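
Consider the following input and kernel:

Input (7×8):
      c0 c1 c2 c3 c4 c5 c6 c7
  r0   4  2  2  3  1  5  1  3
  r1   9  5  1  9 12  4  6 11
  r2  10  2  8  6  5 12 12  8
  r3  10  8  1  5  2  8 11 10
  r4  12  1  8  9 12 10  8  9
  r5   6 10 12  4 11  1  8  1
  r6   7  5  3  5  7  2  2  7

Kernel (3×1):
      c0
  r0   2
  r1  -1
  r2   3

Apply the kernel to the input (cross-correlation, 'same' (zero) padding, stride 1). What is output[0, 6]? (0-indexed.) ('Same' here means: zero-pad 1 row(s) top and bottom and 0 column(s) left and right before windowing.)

17

The receptive field on the zero-padded input at this output position is [0 / 1 / 6]. Elementwise product with the kernel and sum: 0·2 + 1·-1 + 6·3.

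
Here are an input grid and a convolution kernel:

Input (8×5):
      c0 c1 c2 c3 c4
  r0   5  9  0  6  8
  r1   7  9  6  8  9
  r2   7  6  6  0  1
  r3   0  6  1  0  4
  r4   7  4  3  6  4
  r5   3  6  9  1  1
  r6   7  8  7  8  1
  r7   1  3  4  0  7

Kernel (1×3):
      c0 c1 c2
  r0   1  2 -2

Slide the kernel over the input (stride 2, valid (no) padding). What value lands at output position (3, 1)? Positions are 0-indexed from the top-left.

The receptive field on the input at this output position is [7 8 1]. Elementwise product with the kernel and sum: 7·1 + 8·2 + 1·-2.

21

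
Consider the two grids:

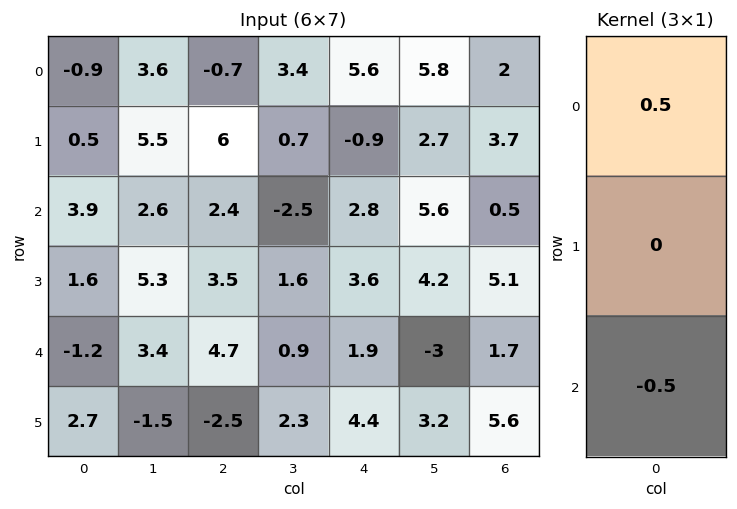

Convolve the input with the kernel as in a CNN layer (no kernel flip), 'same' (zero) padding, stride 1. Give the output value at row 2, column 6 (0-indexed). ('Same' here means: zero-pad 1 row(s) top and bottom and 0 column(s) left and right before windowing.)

-0.7

The receptive field on the zero-padded input at this output position is [3.7 / 0.5 / 5.1]. Elementwise product with the kernel and sum: 3.7·0.5 + 5.1·-0.5.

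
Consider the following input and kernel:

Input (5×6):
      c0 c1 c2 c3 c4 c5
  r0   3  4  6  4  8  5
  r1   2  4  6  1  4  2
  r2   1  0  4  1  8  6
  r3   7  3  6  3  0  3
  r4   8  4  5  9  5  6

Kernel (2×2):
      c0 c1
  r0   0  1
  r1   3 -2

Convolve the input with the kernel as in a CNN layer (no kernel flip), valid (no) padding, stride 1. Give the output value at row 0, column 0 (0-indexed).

2

The receptive field on the input at this output position is [3 4 / 2 4]. Elementwise product with the kernel and sum: 4·1 + 2·3 + 4·-2.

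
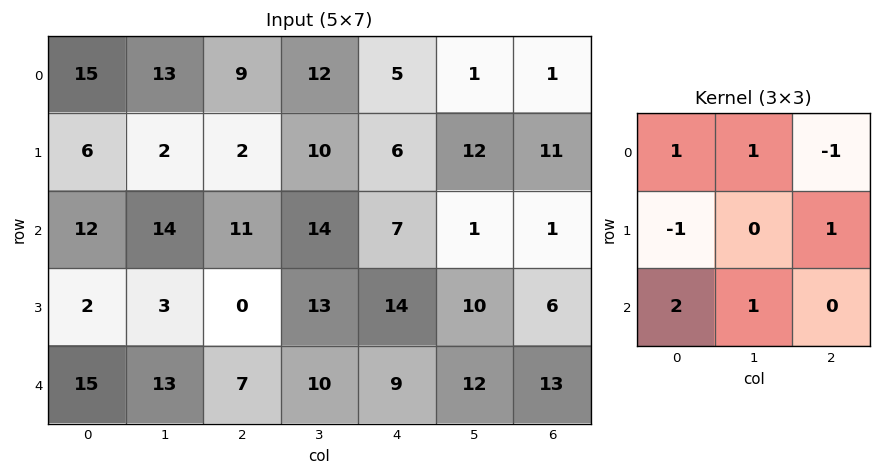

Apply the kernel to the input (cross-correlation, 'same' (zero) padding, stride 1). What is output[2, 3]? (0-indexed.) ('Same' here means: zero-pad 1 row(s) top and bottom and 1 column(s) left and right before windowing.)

The receptive field on the zero-padded input at this output position is [2 10 6 / 11 14 7 / 0 13 14]. Elementwise product with the kernel and sum: 2·1 + 10·1 + 6·-1 + 11·-1 + 7·1 + 0·2 + 13·1.

15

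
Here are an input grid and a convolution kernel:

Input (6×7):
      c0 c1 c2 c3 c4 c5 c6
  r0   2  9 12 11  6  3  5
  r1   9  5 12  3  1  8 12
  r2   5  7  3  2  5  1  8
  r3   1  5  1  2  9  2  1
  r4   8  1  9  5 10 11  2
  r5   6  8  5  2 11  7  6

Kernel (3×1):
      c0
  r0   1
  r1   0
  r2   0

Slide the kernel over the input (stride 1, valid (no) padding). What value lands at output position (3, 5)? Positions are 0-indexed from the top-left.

2

The receptive field on the input at this output position is [2 / 11 / 7]. Elementwise product with the kernel and sum: 2·1.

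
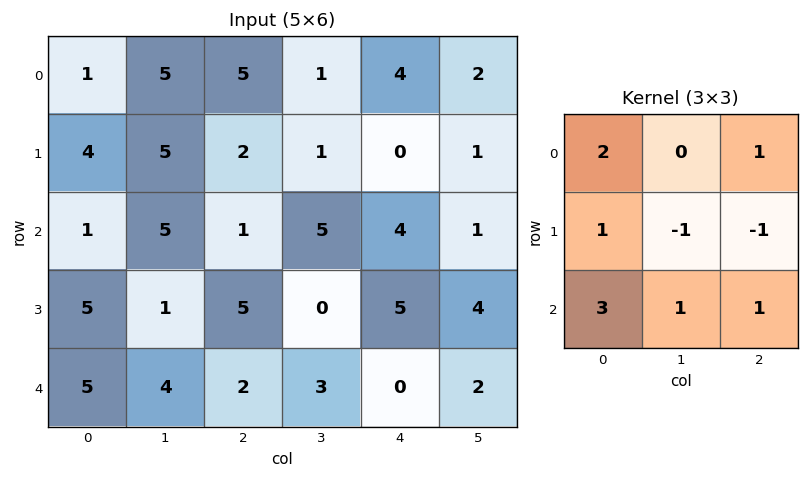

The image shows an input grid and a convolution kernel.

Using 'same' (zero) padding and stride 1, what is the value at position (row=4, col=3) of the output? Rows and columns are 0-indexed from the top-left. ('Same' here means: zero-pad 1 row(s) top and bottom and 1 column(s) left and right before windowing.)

14

The receptive field on the zero-padded input at this output position is [5 0 5 / 2 3 0 / 0 0 0]. Elementwise product with the kernel and sum: 5·2 + 5·1 + 2·1 + 3·-1 + 0·-1 + 0·3 + 0·1 + 0·1.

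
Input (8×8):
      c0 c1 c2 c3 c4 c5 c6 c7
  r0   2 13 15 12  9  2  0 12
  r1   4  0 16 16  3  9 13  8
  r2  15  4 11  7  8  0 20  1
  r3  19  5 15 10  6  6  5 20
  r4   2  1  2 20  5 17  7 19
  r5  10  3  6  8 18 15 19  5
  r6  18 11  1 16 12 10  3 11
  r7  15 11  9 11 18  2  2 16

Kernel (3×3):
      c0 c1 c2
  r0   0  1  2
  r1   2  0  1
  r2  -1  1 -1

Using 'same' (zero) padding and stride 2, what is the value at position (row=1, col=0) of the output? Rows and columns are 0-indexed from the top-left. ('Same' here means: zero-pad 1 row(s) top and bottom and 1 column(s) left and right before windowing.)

The receptive field on the zero-padded input at this output position is [0 4 0 / 0 15 4 / 0 19 5]. Elementwise product with the kernel and sum: 4·1 + 0·2 + 0·2 + 4·1 + 0·-1 + 19·1 + 5·-1.

22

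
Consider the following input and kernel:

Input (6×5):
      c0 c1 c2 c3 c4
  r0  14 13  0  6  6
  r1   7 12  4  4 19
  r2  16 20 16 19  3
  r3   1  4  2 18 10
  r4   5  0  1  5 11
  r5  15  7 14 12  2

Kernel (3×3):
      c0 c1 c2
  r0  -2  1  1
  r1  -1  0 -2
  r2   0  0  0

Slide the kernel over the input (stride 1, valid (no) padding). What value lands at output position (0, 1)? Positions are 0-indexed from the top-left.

The receptive field on the input at this output position is [13 0 6 / 12 4 4 / 20 16 19]. Elementwise product with the kernel and sum: 13·-2 + 0·1 + 6·1 + 12·-1 + 4·-2.

-40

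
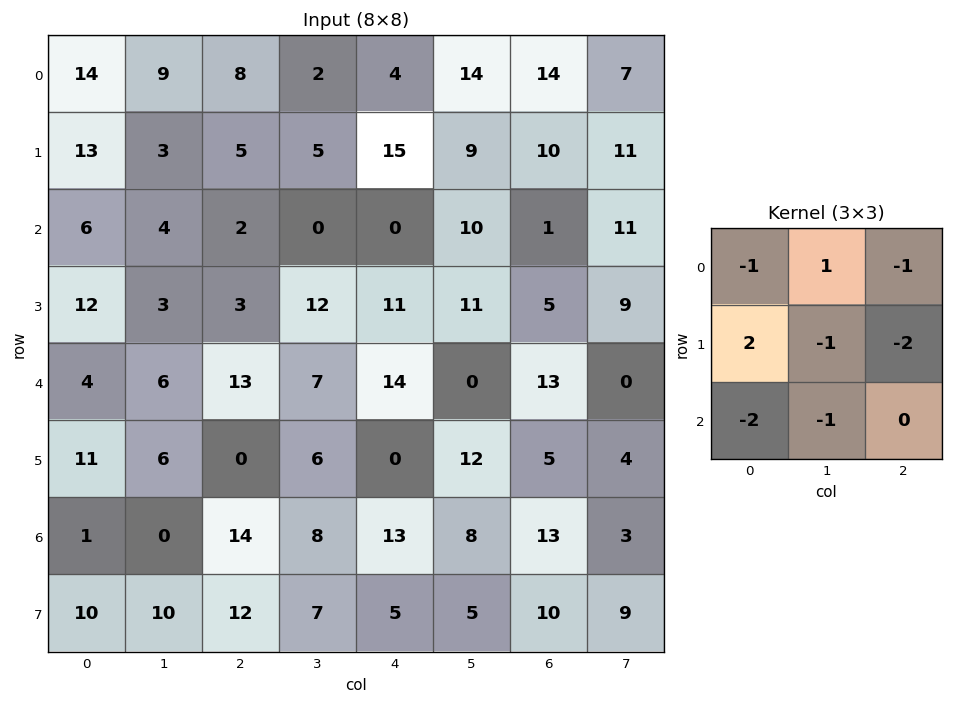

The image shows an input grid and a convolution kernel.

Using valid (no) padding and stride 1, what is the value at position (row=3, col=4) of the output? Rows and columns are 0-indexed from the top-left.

The receptive field on the input at this output position is [11 11 5 / 14 0 13 / 0 12 5]. Elementwise product with the kernel and sum: 11·-1 + 11·1 + 5·-1 + 14·2 + 0·-1 + 13·-2 + 0·-2 + 12·-1.

-15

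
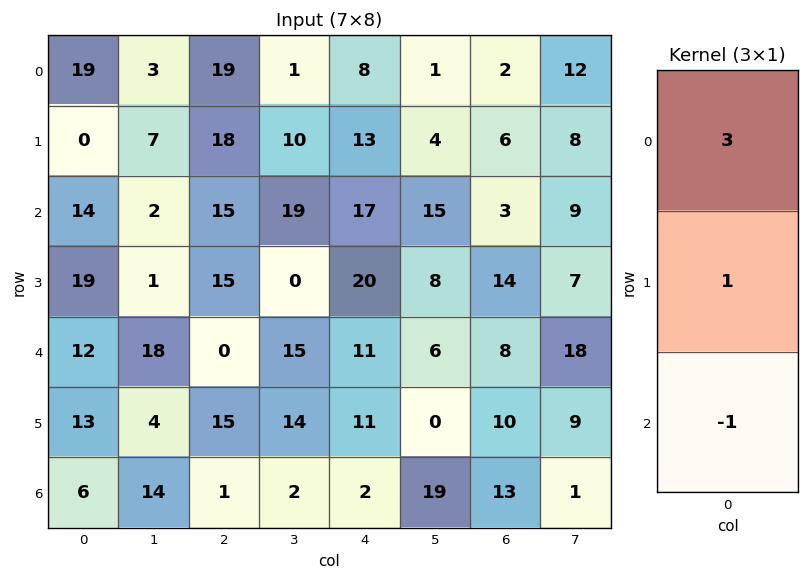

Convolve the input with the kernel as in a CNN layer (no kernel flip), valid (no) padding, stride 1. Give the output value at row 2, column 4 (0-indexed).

The receptive field on the input at this output position is [17 / 20 / 11]. Elementwise product with the kernel and sum: 17·3 + 20·1 + 11·-1.

60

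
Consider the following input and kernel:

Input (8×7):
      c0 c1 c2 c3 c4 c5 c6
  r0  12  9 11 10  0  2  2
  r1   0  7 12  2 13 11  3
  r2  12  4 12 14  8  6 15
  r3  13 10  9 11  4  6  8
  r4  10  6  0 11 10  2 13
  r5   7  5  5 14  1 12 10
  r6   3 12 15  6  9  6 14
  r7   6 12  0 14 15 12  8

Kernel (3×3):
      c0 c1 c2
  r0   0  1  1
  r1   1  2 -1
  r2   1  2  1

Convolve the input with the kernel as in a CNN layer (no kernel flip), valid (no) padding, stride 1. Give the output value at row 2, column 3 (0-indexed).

The receptive field on the input at this output position is [14 8 6 / 11 4 6 / 11 10 2]. Elementwise product with the kernel and sum: 8·1 + 6·1 + 11·1 + 4·2 + 6·-1 + 11·1 + 10·2 + 2·1.

60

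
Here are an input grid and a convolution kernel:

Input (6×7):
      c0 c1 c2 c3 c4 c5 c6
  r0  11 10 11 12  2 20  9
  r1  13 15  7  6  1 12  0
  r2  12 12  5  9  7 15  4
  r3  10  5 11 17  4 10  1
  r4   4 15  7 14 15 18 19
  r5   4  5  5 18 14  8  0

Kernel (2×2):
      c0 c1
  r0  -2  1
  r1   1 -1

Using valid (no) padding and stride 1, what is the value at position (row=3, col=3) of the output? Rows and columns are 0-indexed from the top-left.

-31

The receptive field on the input at this output position is [17 4 / 14 15]. Elementwise product with the kernel and sum: 17·-2 + 4·1 + 14·1 + 15·-1.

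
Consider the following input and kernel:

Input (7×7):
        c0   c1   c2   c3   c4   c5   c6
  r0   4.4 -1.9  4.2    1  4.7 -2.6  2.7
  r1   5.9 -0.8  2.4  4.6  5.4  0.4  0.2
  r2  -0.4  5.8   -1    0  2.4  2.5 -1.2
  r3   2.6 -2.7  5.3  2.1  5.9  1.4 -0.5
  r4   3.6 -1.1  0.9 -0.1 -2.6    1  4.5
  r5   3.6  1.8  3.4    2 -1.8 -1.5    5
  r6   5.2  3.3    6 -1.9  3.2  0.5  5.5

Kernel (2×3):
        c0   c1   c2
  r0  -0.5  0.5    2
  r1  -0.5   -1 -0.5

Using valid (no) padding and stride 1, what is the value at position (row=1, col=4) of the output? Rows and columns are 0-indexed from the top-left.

-5.2

The receptive field on the input at this output position is [5.4 0.4 0.2 / 2.4 2.5 -1.2]. Elementwise product with the kernel and sum: 5.4·-0.5 + 0.4·0.5 + 0.2·2 + 2.4·-0.5 + 2.5·-1 + -1.2·-0.5.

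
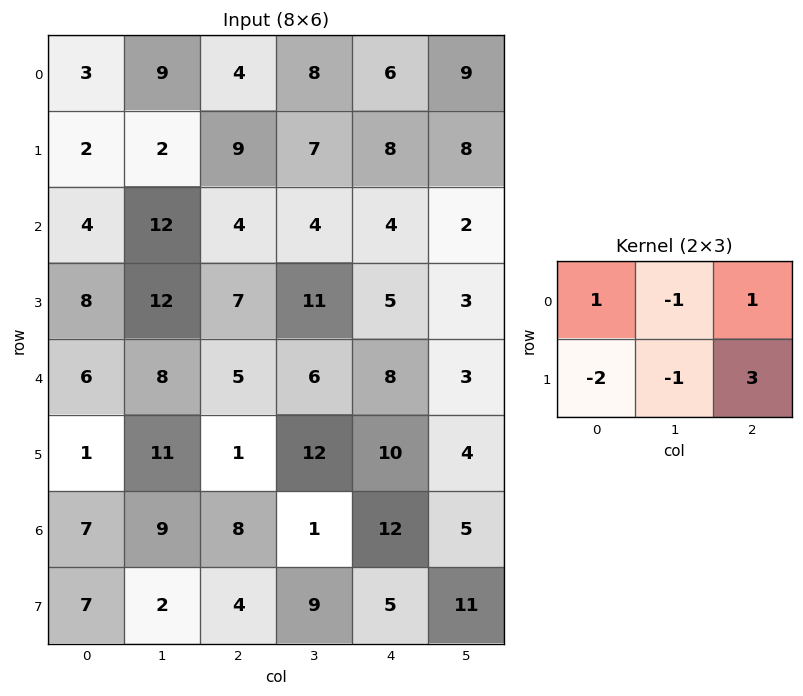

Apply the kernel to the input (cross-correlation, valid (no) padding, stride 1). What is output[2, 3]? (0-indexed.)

-16

The receptive field on the input at this output position is [4 4 2 / 11 5 3]. Elementwise product with the kernel and sum: 4·1 + 4·-1 + 2·1 + 11·-2 + 5·-1 + 3·3.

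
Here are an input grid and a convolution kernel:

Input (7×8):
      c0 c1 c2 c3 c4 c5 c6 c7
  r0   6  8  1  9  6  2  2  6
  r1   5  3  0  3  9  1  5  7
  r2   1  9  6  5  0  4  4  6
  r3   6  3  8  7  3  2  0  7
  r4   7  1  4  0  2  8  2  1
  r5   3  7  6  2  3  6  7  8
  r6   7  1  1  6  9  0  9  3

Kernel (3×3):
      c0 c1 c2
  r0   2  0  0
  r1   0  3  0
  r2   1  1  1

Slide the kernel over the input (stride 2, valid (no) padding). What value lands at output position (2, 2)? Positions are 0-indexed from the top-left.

40

The receptive field on the input at this output position is [2 8 2 / 3 6 7 / 9 0 9]. Elementwise product with the kernel and sum: 2·2 + 6·3 + 9·1 + 0·1 + 9·1.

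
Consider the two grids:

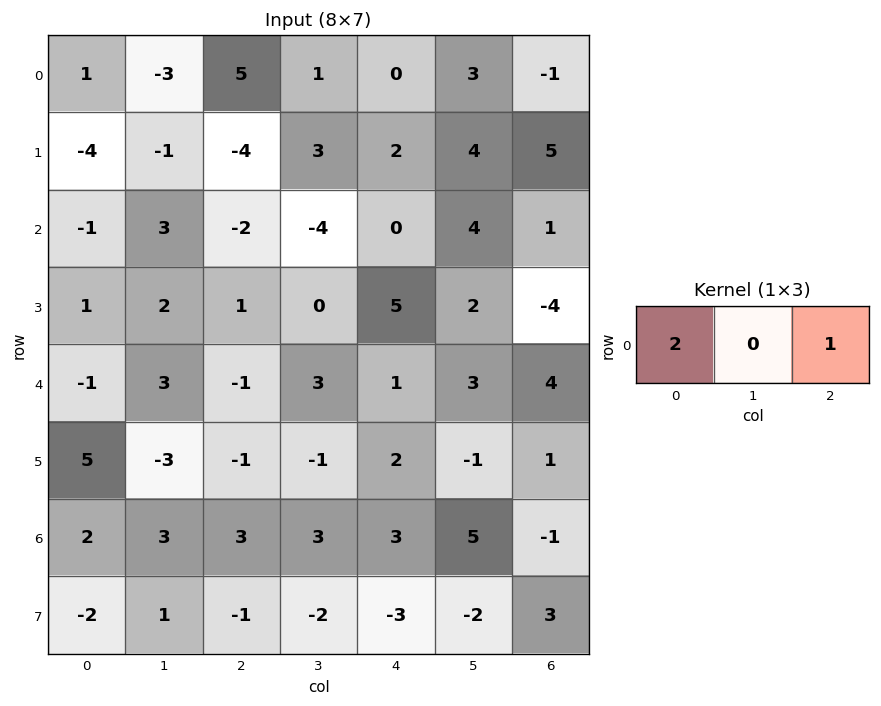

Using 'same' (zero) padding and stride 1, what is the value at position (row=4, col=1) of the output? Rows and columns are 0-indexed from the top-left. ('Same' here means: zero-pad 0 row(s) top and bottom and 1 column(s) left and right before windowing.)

The receptive field on the zero-padded input at this output position is [-1 3 -1]. Elementwise product with the kernel and sum: -1·2 + -1·1.

-3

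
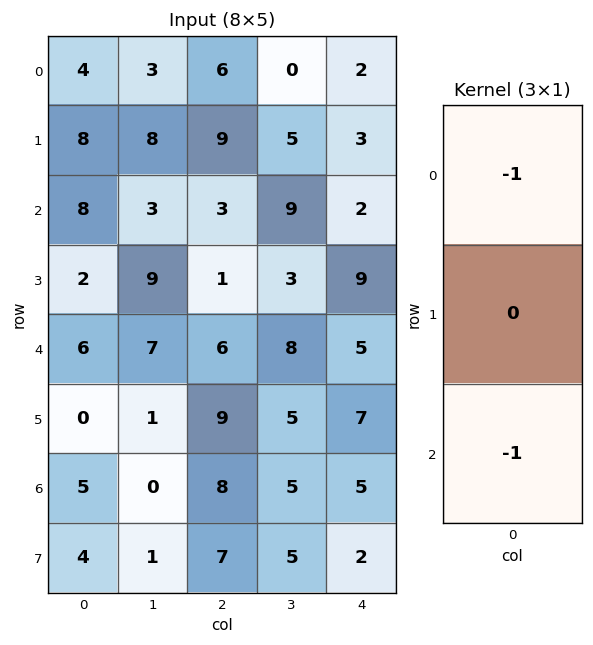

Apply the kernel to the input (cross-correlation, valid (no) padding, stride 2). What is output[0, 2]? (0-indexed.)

-4

The receptive field on the input at this output position is [2 / 3 / 2]. Elementwise product with the kernel and sum: 2·-1 + 2·-1.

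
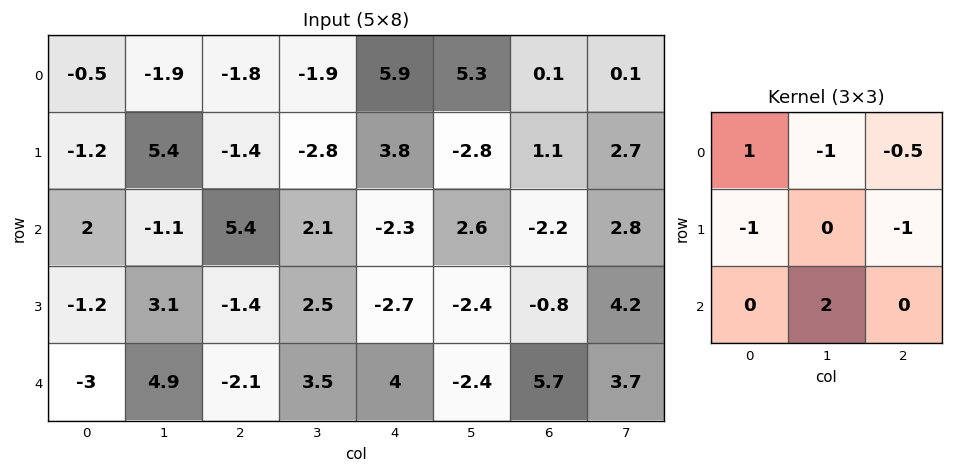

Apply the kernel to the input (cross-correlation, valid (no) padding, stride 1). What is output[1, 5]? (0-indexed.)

The receptive field on the input at this output position is [-2.8 1.1 2.7 / 2.6 -2.2 2.8 / -2.4 -0.8 4.2]. Elementwise product with the kernel and sum: -2.8·1 + 1.1·-1 + 2.7·-0.5 + 2.6·-1 + 2.8·-1 + -0.8·2.

-12.25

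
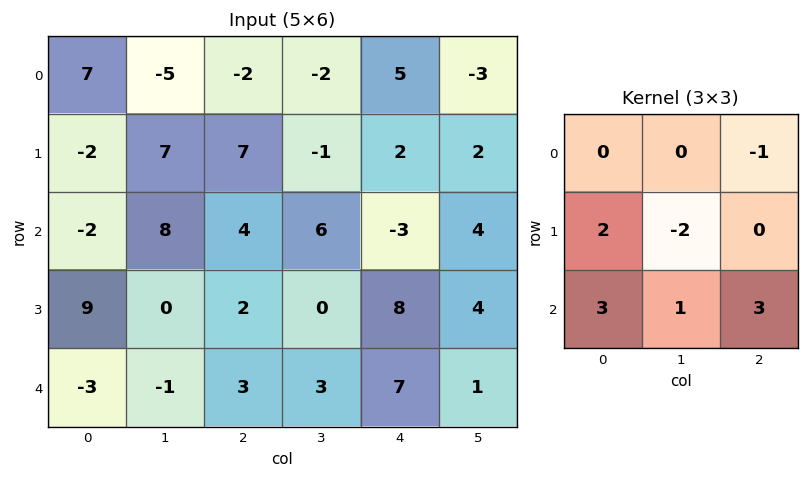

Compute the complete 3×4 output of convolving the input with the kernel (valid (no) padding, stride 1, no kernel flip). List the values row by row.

Output[0,0]: The receptive field on the input at this output position is [7 -5 -2 / -2 7 7 / -2 8 4]. Elementwise product with the kernel and sum: -2·-1 + -2·2 + 7·-2 + -2·3 + 8·1 + 4·3.

-2 48 20 24
6 11 24 36
13 -1 40 -1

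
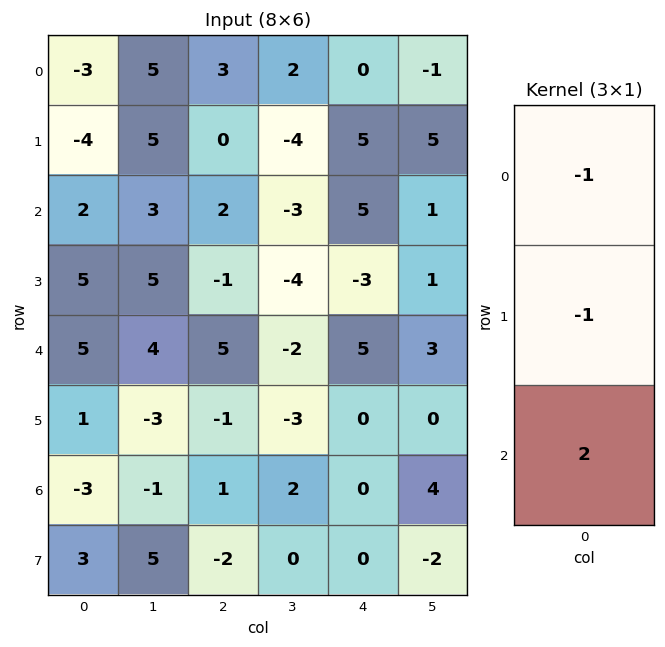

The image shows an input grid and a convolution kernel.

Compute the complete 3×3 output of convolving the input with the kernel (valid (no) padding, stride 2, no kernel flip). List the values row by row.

11 1 5
3 9 8
-12 -2 -5

Output[0,0]: The receptive field on the input at this output position is [-3 / -4 / 2]. Elementwise product with the kernel and sum: -3·-1 + -4·-1 + 2·2.
Output[0,1]: The receptive field on the input at this output position is [3 / 0 / 2]. Elementwise product with the kernel and sum: 3·-1 + 0·-1 + 2·2.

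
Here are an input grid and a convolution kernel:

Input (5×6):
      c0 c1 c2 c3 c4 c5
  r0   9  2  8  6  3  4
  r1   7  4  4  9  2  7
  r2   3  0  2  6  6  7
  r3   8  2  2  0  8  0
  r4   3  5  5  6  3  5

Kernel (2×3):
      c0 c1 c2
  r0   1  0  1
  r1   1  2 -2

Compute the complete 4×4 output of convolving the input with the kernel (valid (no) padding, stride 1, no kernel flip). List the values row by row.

Output[0,0]: The receptive field on the input at this output position is [9 2 8 / 7 4 4]. Elementwise product with the kernel and sum: 9·1 + 8·1 + 7·1 + 4·2 + 4·-2.

24 2 29 9
10 5 8 20
13 12 -6 29
13 5 21 2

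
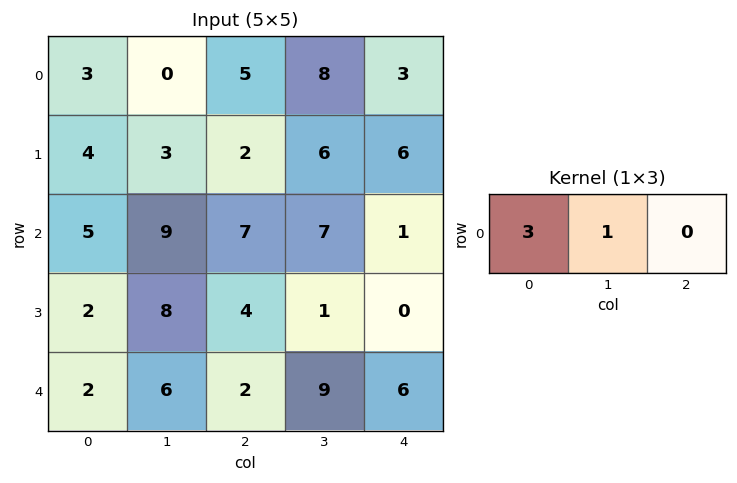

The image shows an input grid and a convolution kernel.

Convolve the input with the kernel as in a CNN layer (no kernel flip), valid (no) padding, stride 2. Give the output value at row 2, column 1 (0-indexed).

15

The receptive field on the input at this output position is [2 9 6]. Elementwise product with the kernel and sum: 2·3 + 9·1.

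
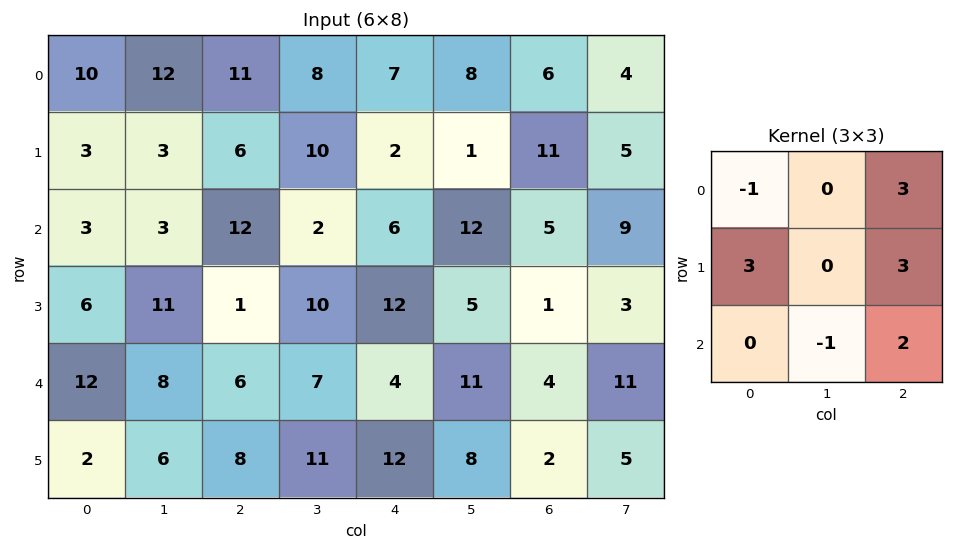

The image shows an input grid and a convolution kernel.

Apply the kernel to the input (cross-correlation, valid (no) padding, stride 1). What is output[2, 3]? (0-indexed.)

97

The receptive field on the input at this output position is [2 6 12 / 10 12 5 / 7 4 11]. Elementwise product with the kernel and sum: 2·-1 + 12·3 + 10·3 + 5·3 + 4·-1 + 11·2.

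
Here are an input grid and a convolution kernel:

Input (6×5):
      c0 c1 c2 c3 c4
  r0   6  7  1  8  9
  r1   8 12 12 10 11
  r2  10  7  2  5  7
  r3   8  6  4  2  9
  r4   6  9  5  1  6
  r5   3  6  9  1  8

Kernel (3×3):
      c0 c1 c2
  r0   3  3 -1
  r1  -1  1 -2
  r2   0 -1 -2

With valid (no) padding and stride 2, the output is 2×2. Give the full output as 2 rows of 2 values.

7 -25
20 -19

Output[0,0]: The receptive field on the input at this output position is [6 7 1 / 8 12 12 / 10 7 2]. Elementwise product with the kernel and sum: 6·3 + 7·3 + 1·-1 + 8·-1 + 12·1 + 12·-2 + 7·-1 + 2·-2.
Output[0,1]: The receptive field on the input at this output position is [1 8 9 / 12 10 11 / 2 5 7]. Elementwise product with the kernel and sum: 1·3 + 8·3 + 9·-1 + 12·-1 + 10·1 + 11·-2 + 5·-1 + 7·-2.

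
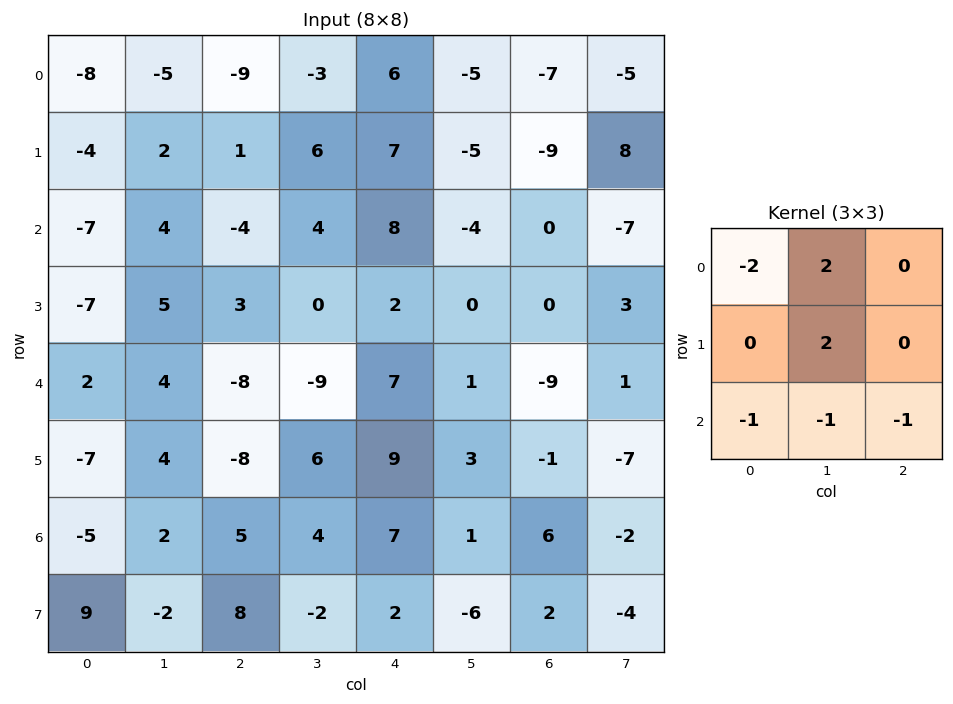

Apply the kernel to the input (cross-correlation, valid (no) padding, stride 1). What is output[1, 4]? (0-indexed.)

-34

The receptive field on the input at this output position is [7 -5 -9 / 8 -4 0 / 2 0 0]. Elementwise product with the kernel and sum: 7·-2 + -5·2 + -4·2 + 2·-1 + 0·-1 + 0·-1.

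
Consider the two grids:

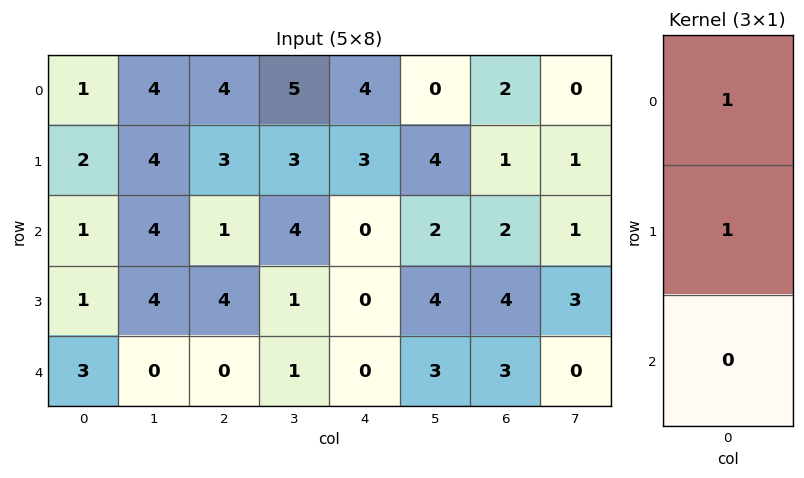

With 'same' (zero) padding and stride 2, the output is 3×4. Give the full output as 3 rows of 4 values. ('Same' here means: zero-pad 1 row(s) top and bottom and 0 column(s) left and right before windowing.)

Output[0,0]: The receptive field on the zero-padded input at this output position is [0 / 1 / 2]. Elementwise product with the kernel and sum: 0·1 + 1·1.
Output[0,1]: The receptive field on the zero-padded input at this output position is [0 / 4 / 3]. Elementwise product with the kernel and sum: 0·1 + 4·1.

1 4 4 2
3 4 3 3
4 4 0 7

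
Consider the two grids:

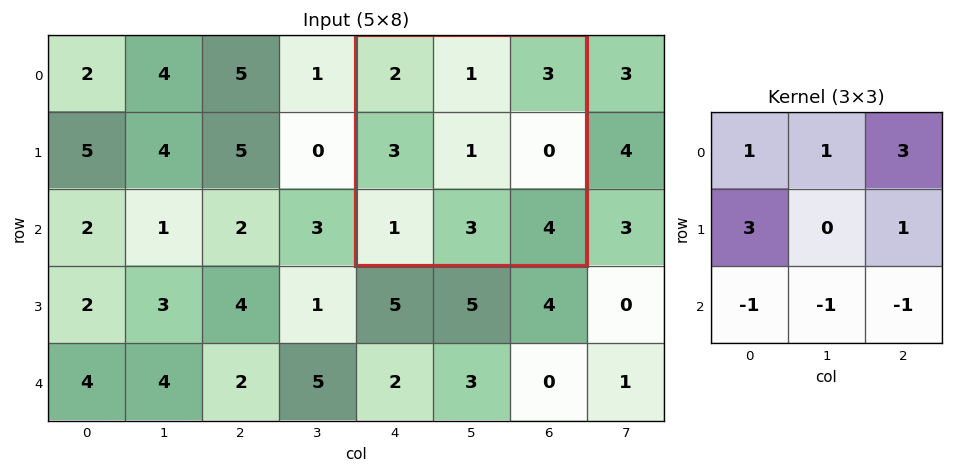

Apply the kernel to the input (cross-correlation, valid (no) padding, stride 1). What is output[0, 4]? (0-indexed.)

13

The receptive field on the input at this output position is [2 1 3 / 3 1 0 / 1 3 4]. Elementwise product with the kernel and sum: 2·1 + 1·1 + 3·3 + 3·3 + 0·1 + 1·-1 + 3·-1 + 4·-1.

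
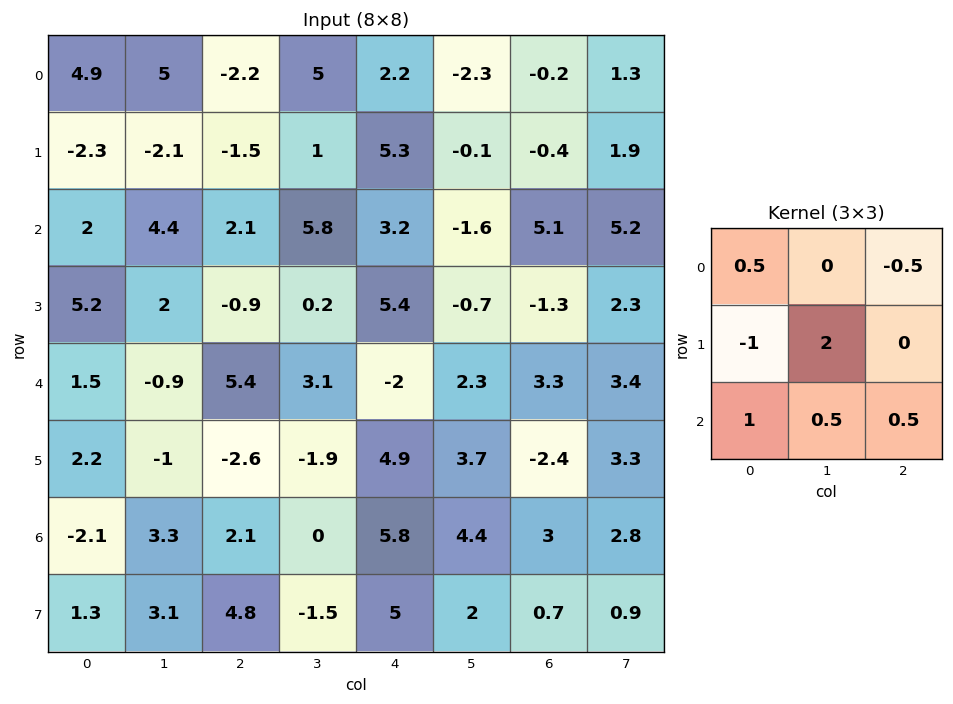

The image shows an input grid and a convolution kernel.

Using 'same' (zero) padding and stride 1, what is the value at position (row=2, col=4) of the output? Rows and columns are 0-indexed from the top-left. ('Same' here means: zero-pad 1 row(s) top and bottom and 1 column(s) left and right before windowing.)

The receptive field on the zero-padded input at this output position is [1 5.3 -0.1 / 5.8 3.2 -1.6 / 0.2 5.4 -0.7]. Elementwise product with the kernel and sum: 1·0.5 + -0.1·-0.5 + 5.8·-1 + 3.2·2 + 0.2·1 + 5.4·0.5 + -0.7·0.5.

3.7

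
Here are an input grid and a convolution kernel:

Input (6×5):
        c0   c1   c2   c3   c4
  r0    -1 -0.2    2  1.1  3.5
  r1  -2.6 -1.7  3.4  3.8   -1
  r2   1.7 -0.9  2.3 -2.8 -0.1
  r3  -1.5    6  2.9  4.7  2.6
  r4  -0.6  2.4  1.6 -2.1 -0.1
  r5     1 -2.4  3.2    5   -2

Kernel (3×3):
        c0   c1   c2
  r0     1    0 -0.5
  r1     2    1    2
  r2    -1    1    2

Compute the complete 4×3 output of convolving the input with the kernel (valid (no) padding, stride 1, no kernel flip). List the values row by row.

Output[0,0]: The receptive field on the input at this output position is [-1 -0.2 2 / -2.6 -1.7 3.4 / 1.7 -0.9 2.3]. Elementwise product with the kernel and sum: -1·1 + 2·-0.5 + -2.6·2 + -1.7·1 + 3.4·2 + 1.7·-1 + -0.9·1 + 2.3·2.

-0.1 4.45 3.55
16.1 -2.4 12.5
15.55 19.8 14.15
4.45 21.45 0.3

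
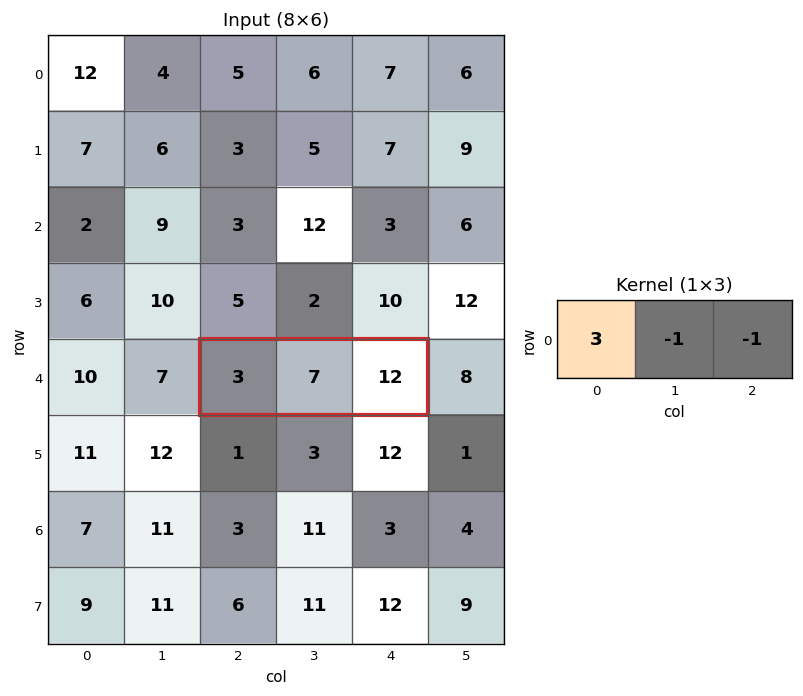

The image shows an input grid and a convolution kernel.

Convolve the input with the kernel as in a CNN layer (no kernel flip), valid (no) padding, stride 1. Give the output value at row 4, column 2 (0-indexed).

-10

The receptive field on the input at this output position is [3 7 12]. Elementwise product with the kernel and sum: 3·3 + 7·-1 + 12·-1.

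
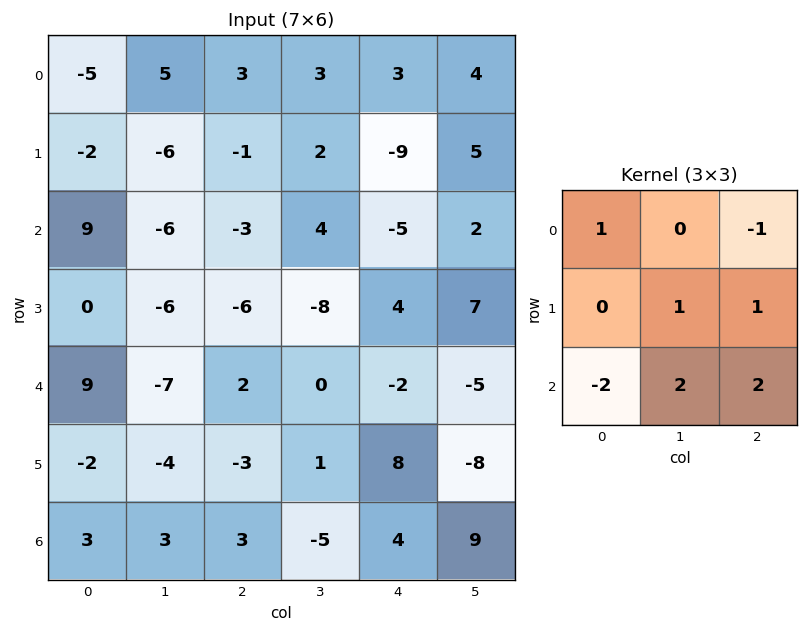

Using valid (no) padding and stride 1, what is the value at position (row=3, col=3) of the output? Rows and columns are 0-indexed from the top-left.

The receptive field on the input at this output position is [-8 4 7 / 0 -2 -5 / 1 8 -8]. Elementwise product with the kernel and sum: -8·1 + 7·-1 + -2·1 + -5·1 + 1·-2 + 8·2 + -8·2.

-24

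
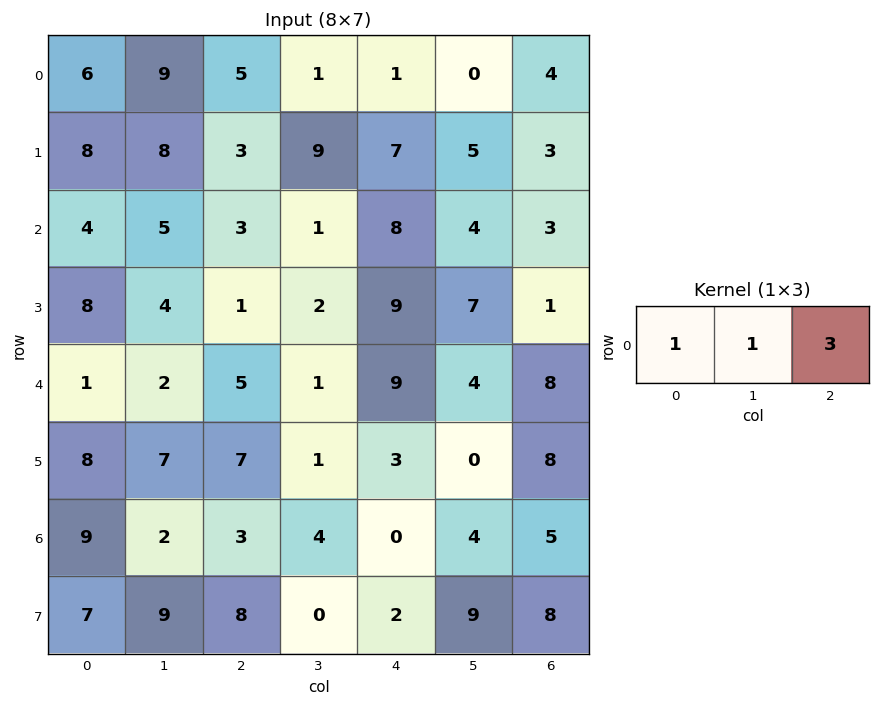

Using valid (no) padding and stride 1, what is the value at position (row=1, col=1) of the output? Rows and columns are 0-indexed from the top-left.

The receptive field on the input at this output position is [8 3 9]. Elementwise product with the kernel and sum: 8·1 + 3·1 + 9·3.

38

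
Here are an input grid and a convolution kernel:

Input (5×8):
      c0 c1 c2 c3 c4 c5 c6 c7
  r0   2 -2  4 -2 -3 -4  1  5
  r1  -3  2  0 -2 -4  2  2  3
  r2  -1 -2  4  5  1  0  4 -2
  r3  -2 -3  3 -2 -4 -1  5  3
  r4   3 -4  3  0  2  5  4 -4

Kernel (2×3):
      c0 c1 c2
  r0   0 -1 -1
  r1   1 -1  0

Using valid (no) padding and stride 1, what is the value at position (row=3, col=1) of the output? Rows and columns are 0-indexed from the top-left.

-8

The receptive field on the input at this output position is [-3 3 -2 / -4 3 0]. Elementwise product with the kernel and sum: 3·-1 + -2·-1 + -4·1 + 3·-1.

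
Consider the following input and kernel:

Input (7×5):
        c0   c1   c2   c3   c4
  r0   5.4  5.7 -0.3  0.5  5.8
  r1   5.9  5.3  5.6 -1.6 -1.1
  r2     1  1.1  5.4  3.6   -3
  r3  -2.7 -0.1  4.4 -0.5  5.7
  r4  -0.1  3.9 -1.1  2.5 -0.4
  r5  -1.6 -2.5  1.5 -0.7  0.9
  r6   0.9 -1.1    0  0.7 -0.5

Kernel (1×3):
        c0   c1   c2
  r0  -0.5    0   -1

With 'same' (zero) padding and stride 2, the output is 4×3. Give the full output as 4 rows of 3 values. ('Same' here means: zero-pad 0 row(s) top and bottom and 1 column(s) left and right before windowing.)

Output[0,0]: The receptive field on the zero-padded input at this output position is [0 5.4 5.7]. Elementwise product with the kernel and sum: 0·-0.5 + 5.7·-1.

-5.7 -3.35 -0.25
-1.1 -4.15 -1.8
-3.9 -4.45 -1.25
1.1 -0.15 -0.35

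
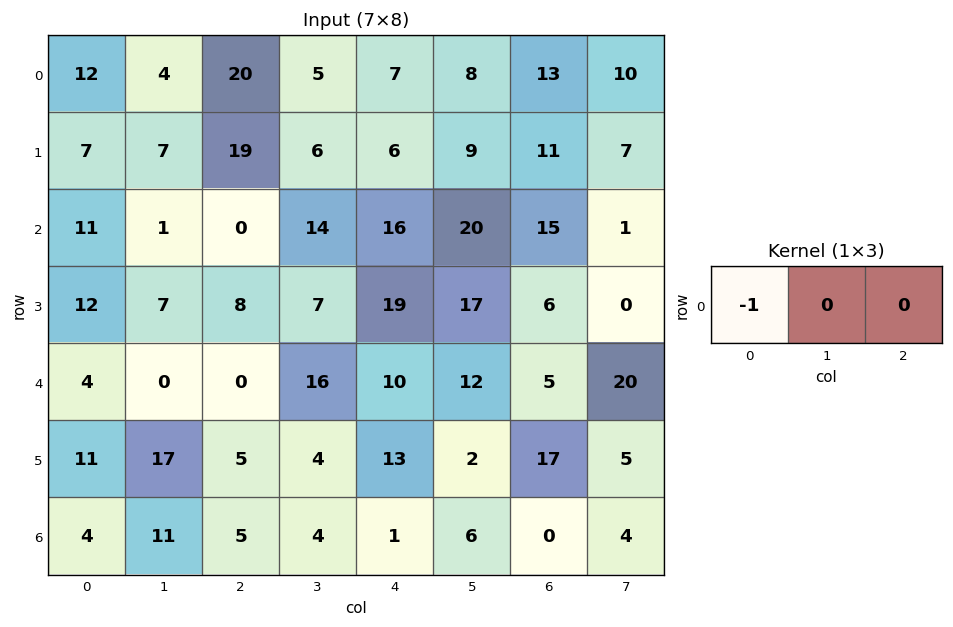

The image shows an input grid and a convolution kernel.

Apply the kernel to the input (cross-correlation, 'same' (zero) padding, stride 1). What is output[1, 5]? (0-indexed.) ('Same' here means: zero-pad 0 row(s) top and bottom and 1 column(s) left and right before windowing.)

-6

The receptive field on the zero-padded input at this output position is [6 9 11]. Elementwise product with the kernel and sum: 6·-1.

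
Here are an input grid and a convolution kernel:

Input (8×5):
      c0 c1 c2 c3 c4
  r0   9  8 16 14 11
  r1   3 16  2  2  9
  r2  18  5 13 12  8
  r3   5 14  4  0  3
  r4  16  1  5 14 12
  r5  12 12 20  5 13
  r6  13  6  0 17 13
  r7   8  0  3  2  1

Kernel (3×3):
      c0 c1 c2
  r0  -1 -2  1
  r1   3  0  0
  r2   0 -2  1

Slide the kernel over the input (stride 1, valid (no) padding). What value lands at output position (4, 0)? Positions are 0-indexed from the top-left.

11

The receptive field on the input at this output position is [16 1 5 / 12 12 20 / 13 6 0]. Elementwise product with the kernel and sum: 16·-1 + 1·-2 + 5·1 + 12·3 + 6·-2 + 0·1.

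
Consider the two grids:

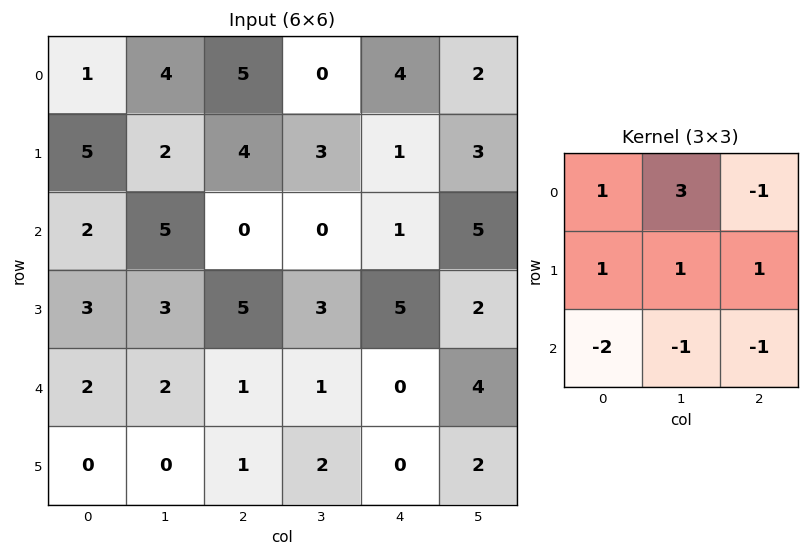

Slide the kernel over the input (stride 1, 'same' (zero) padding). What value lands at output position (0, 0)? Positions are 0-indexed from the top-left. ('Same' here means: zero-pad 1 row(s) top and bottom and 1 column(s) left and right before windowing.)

-2

The receptive field on the zero-padded input at this output position is [0 0 0 / 0 1 4 / 0 5 2]. Elementwise product with the kernel and sum: 0·1 + 0·3 + 0·-1 + 0·1 + 1·1 + 4·1 + 0·-2 + 5·-1 + 2·-1.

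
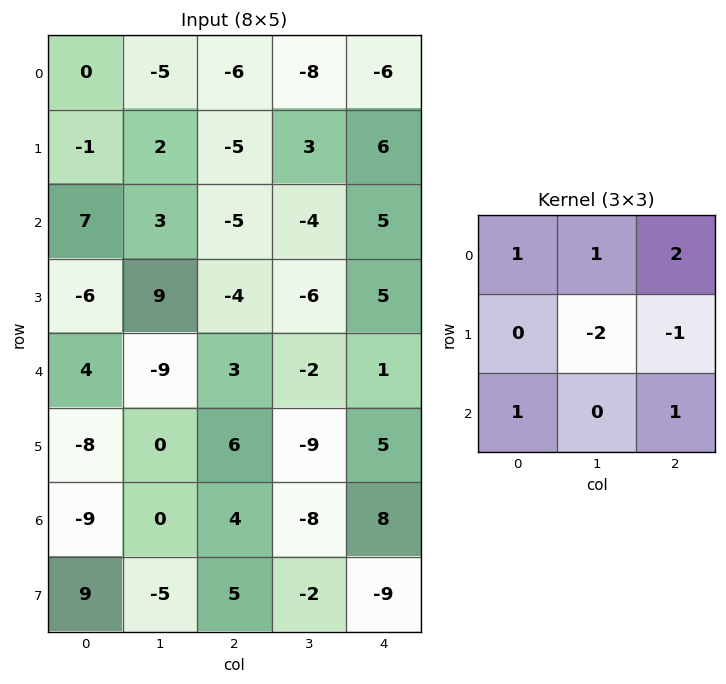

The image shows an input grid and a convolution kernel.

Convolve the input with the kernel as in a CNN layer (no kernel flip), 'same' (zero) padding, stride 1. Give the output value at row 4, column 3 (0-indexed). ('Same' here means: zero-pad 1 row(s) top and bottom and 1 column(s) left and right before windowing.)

14

The receptive field on the zero-padded input at this output position is [-4 -6 5 / 3 -2 1 / 6 -9 5]. Elementwise product with the kernel and sum: -4·1 + -6·1 + 5·2 + -2·-2 + 1·-1 + 6·1 + 5·1.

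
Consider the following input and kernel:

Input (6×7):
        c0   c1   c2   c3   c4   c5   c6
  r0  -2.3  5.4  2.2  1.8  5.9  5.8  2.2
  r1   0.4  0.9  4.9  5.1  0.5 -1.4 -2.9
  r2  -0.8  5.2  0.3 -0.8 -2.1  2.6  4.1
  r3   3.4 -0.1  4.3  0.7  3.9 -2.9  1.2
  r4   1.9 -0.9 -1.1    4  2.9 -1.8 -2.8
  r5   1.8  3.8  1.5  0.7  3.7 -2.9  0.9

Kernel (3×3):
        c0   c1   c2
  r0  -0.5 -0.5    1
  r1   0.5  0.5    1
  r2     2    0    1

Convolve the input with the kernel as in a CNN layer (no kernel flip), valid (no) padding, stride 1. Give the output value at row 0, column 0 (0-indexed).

The receptive field on the input at this output position is [-2.3 5.4 2.2 / 0.4 0.9 4.9 / -0.8 5.2 0.3]. Elementwise product with the kernel and sum: -2.3·-0.5 + 5.4·-0.5 + 2.2·1 + 0.4·0.5 + 0.9·0.5 + 4.9·1 + -0.8·2 + 0.3·1.

4.9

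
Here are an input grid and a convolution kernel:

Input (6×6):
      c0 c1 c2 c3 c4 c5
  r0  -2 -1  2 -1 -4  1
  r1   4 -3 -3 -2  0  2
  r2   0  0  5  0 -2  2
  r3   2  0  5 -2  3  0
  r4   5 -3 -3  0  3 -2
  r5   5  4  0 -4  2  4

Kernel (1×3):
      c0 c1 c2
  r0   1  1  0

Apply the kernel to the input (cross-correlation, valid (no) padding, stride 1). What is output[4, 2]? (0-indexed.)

-3

The receptive field on the input at this output position is [-3 0 3]. Elementwise product with the kernel and sum: -3·1 + 0·1.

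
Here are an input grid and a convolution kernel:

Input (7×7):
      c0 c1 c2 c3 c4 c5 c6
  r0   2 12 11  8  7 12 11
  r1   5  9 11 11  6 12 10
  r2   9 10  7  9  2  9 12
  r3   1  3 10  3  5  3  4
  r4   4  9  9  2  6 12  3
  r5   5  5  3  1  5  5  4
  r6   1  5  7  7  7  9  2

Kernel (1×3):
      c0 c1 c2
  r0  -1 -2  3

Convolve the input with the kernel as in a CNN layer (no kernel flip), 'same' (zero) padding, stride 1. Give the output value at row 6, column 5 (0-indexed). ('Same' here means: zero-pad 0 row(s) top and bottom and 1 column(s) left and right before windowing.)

-19

The receptive field on the zero-padded input at this output position is [7 9 2]. Elementwise product with the kernel and sum: 7·-1 + 9·-2 + 2·3.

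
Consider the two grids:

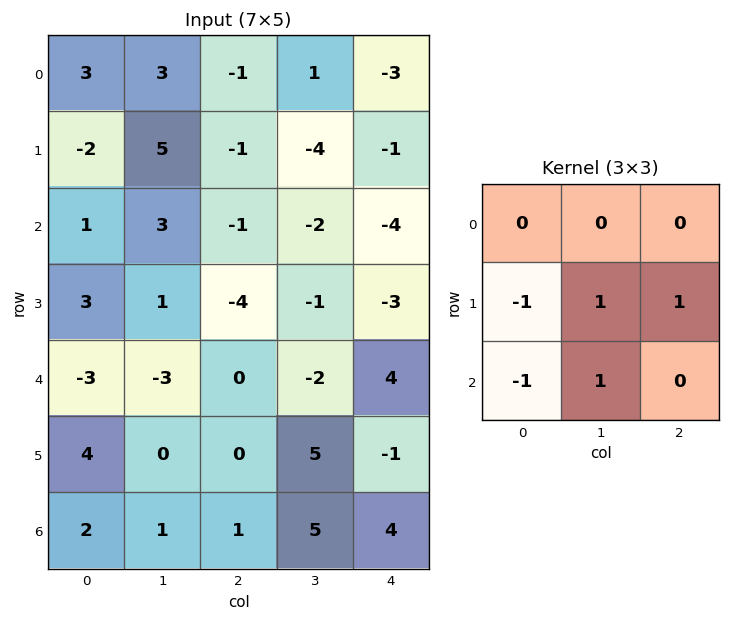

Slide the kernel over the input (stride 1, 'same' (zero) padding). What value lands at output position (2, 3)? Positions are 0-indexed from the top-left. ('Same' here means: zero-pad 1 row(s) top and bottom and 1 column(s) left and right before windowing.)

The receptive field on the zero-padded input at this output position is [-1 -4 -1 / -1 -2 -4 / -4 -1 -3]. Elementwise product with the kernel and sum: -1·-1 + -2·1 + -4·1 + -4·-1 + -1·1.

-2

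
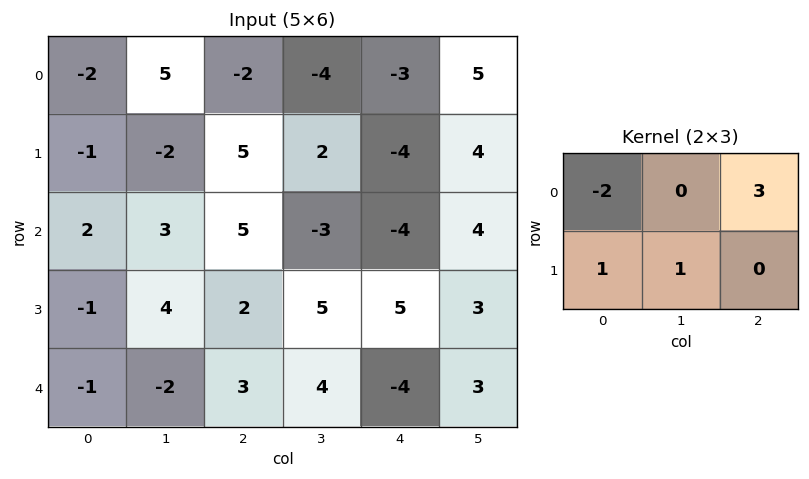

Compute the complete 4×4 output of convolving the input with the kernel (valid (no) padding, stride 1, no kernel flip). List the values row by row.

-5 -19 2 21
22 18 -20 1
14 -9 -15 28
5 8 18 -1

Output[0,0]: The receptive field on the input at this output position is [-2 5 -2 / -1 -2 5]. Elementwise product with the kernel and sum: -2·-2 + -2·3 + -1·1 + -2·1.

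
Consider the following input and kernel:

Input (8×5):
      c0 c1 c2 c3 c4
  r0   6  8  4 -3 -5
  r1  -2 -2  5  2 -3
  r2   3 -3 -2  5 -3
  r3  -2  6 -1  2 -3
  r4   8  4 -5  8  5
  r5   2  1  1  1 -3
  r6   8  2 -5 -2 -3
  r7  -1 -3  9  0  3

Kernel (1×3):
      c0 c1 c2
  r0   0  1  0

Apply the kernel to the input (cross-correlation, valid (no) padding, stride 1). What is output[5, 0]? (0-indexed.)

1

The receptive field on the input at this output position is [2 1 1]. Elementwise product with the kernel and sum: 1·1.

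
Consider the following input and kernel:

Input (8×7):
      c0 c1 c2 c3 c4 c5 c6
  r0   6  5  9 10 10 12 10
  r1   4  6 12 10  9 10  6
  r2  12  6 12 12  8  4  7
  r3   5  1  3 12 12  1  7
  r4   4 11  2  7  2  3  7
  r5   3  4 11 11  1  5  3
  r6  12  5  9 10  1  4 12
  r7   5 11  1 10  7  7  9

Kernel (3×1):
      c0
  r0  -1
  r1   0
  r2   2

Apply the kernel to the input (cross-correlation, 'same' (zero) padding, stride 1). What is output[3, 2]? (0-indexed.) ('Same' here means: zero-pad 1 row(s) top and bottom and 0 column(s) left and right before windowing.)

The receptive field on the zero-padded input at this output position is [12 / 3 / 2]. Elementwise product with the kernel and sum: 12·-1 + 2·2.

-8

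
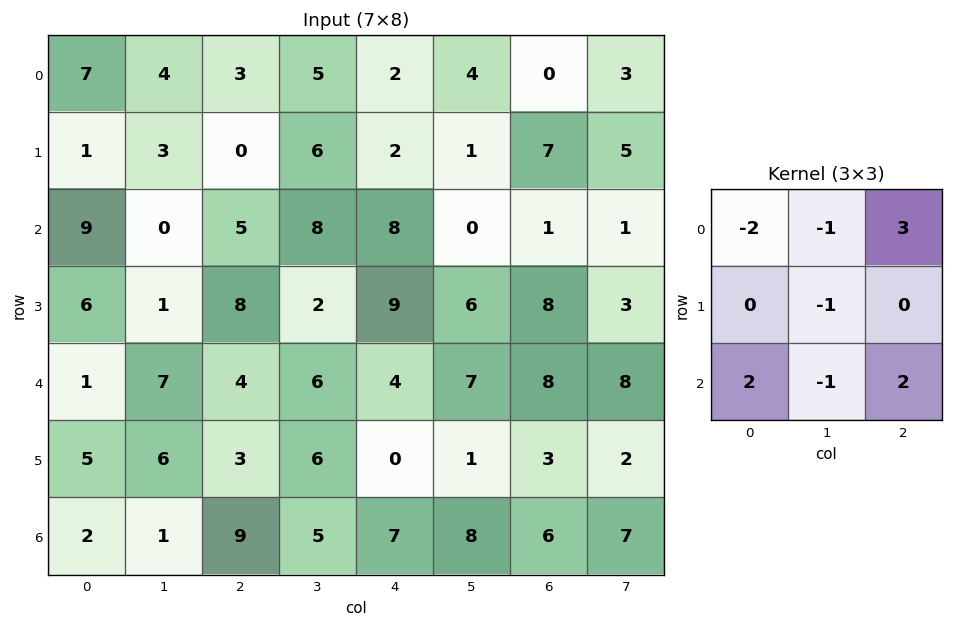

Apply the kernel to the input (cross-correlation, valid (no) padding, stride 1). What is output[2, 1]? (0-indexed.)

33

The receptive field on the input at this output position is [0 5 8 / 1 8 2 / 7 4 6]. Elementwise product with the kernel and sum: 0·-2 + 5·-1 + 8·3 + 8·-1 + 7·2 + 4·-1 + 6·2.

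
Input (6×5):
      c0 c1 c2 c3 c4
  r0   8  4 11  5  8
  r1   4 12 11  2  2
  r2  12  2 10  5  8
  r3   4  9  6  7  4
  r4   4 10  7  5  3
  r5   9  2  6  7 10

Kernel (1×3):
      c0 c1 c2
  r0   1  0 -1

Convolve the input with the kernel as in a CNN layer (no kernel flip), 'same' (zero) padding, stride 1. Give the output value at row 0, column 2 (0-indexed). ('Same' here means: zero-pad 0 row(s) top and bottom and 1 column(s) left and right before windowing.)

-1

The receptive field on the zero-padded input at this output position is [4 11 5]. Elementwise product with the kernel and sum: 4·1 + 5·-1.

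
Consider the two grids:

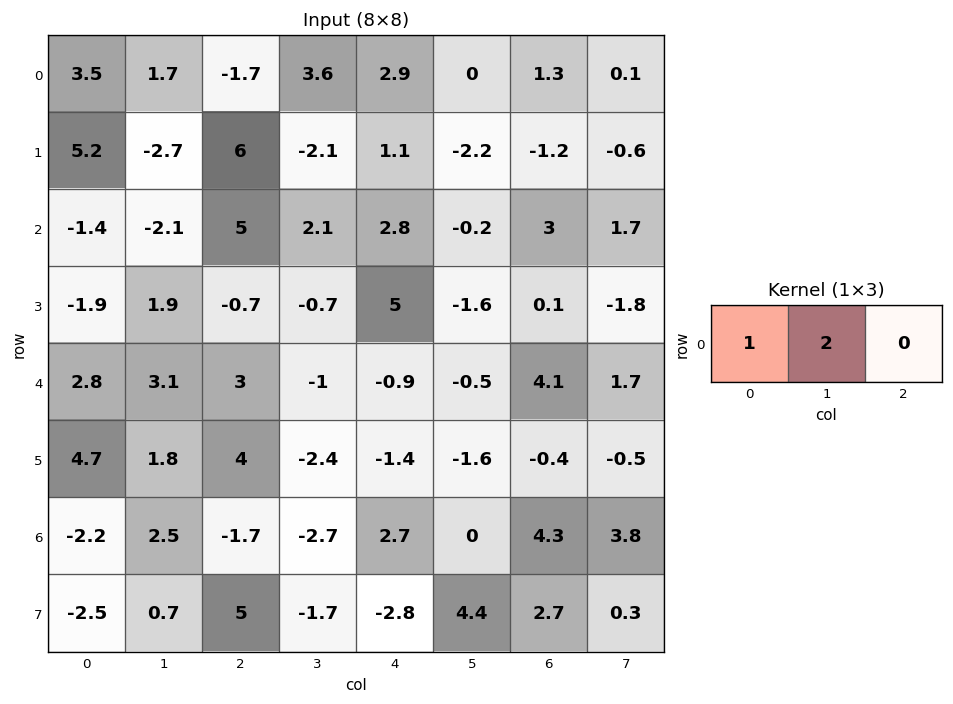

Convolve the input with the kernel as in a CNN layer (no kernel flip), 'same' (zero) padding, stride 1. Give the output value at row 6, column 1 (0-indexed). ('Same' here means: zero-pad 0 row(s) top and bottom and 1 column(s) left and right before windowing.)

The receptive field on the zero-padded input at this output position is [-2.2 2.5 -1.7]. Elementwise product with the kernel and sum: -2.2·1 + 2.5·2.

2.8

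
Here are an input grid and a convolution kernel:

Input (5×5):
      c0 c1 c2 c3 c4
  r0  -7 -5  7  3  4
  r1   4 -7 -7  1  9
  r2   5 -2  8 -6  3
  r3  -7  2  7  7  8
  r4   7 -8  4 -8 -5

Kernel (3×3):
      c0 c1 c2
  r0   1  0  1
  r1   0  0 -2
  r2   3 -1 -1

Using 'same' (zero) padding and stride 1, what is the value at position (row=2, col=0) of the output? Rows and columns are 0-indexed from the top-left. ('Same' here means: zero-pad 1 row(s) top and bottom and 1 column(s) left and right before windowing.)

The receptive field on the zero-padded input at this output position is [0 4 -7 / 0 5 -2 / 0 -7 2]. Elementwise product with the kernel and sum: 0·1 + -7·1 + -2·-2 + 0·3 + -7·-1 + 2·-1.

2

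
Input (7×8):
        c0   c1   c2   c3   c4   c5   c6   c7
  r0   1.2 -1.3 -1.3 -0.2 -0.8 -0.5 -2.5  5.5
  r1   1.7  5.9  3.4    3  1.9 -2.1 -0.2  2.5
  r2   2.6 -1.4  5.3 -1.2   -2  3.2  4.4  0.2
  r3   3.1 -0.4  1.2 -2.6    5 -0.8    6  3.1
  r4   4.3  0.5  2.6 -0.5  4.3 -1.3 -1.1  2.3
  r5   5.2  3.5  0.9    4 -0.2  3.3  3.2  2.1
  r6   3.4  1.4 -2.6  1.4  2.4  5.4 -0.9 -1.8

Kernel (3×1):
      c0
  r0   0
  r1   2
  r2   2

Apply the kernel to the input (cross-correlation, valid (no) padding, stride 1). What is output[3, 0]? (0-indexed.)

The receptive field on the input at this output position is [3.1 / 4.3 / 5.2]. Elementwise product with the kernel and sum: 4.3·2 + 5.2·2.

19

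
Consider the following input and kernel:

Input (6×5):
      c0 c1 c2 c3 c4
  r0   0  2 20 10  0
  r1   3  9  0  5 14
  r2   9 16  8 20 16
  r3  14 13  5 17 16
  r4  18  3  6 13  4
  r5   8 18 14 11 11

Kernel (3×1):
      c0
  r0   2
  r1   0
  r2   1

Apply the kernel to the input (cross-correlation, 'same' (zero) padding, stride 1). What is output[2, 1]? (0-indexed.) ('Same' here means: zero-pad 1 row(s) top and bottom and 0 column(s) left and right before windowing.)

The receptive field on the zero-padded input at this output position is [9 / 16 / 13]. Elementwise product with the kernel and sum: 9·2 + 13·1.

31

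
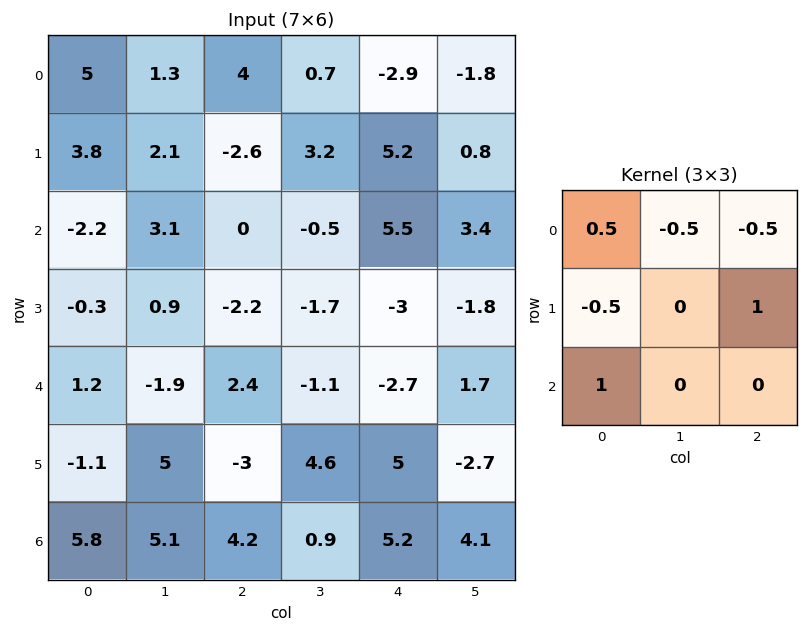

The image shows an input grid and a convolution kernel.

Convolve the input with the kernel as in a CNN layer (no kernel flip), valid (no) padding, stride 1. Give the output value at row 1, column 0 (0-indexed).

The receptive field on the input at this output position is [3.8 2.1 -2.6 / -2.2 3.1 0 / -0.3 0.9 -2.2]. Elementwise product with the kernel and sum: 3.8·0.5 + 2.1·-0.5 + -2.6·-0.5 + -2.2·-0.5 + 0·1 + -0.3·1.

2.95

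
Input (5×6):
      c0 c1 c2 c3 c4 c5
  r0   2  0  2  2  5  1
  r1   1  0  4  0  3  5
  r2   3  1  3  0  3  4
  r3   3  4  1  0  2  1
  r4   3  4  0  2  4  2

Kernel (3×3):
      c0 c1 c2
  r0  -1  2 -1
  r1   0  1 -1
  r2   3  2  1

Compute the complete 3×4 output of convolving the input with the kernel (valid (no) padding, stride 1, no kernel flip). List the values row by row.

Output[0,0]: The receptive field on the input at this output position is [2 0 2 / 1 0 4 / 3 1 3]. Elementwise product with the kernel and sum: 2·-1 + 0·2 + 2·-1 + 0·1 + 4·-1 + 3·3 + 1·2 + 3·1.
Output[0,1]: The receptive field on the input at this output position is [0 2 2 / 0 4 0 / 1 3 0]. Elementwise product with the kernel and sum: 0·-1 + 2·2 + 2·-1 + 4·1 + 0·-1 + 1·3 + 3·2 + 0·1.

6 15 6 15
11 25 -5 5
16 20 0 19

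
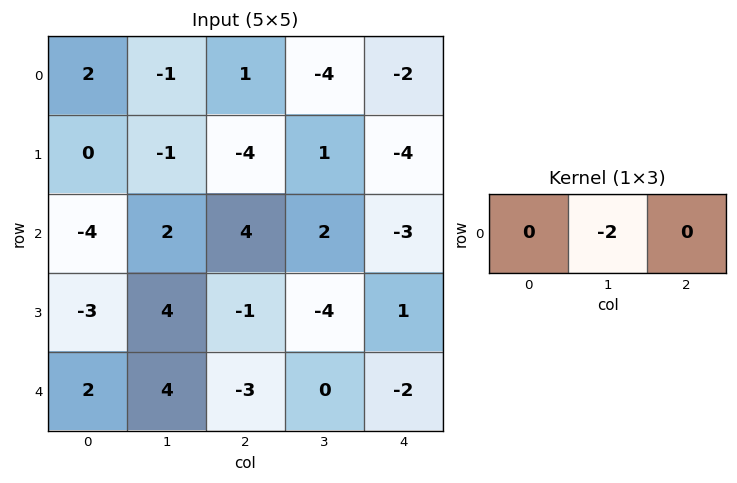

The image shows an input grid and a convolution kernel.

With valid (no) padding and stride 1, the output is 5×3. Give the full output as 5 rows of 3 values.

Output[0,0]: The receptive field on the input at this output position is [2 -1 1]. Elementwise product with the kernel and sum: -1·-2.

2 -2 8
2 8 -2
-4 -8 -4
-8 2 8
-8 6 0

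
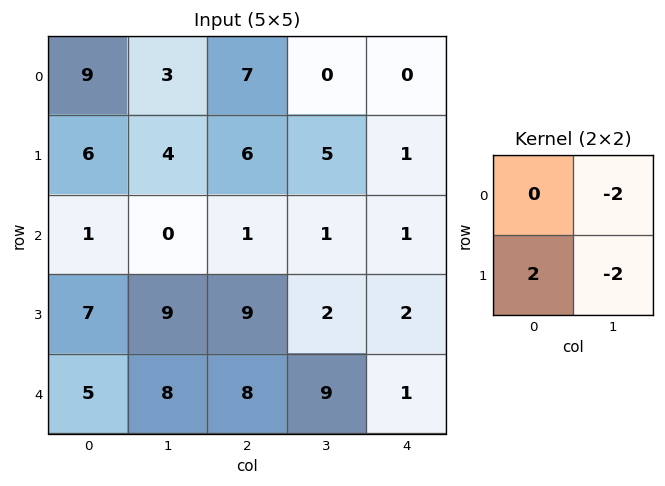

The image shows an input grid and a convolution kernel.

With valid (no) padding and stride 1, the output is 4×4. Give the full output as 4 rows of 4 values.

Output[0,0]: The receptive field on the input at this output position is [9 3 / 6 4]. Elementwise product with the kernel and sum: 3·-2 + 6·2 + 4·-2.
Output[0,1]: The receptive field on the input at this output position is [3 7 / 4 6]. Elementwise product with the kernel and sum: 7·-2 + 4·2 + 6·-2.

-2 -18 2 8
-6 -14 -10 -2
-4 -2 12 -2
-24 -18 -6 12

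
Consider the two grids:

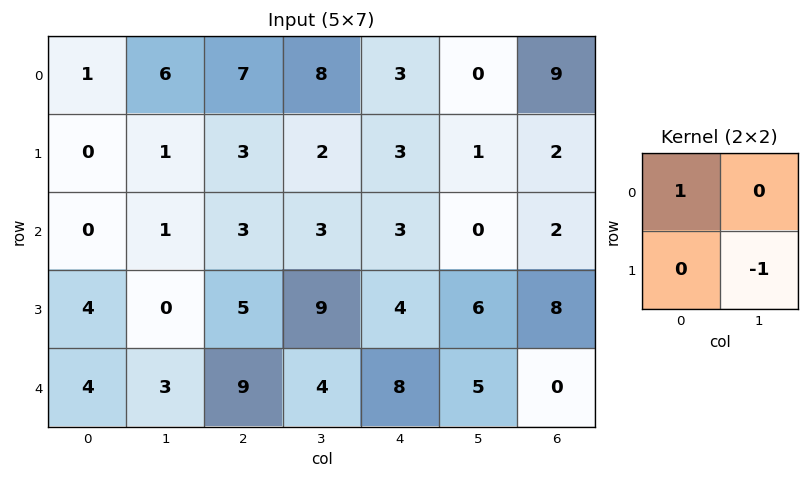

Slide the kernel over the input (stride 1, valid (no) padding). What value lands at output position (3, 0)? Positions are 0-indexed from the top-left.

1

The receptive field on the input at this output position is [4 0 / 4 3]. Elementwise product with the kernel and sum: 4·1 + 3·-1.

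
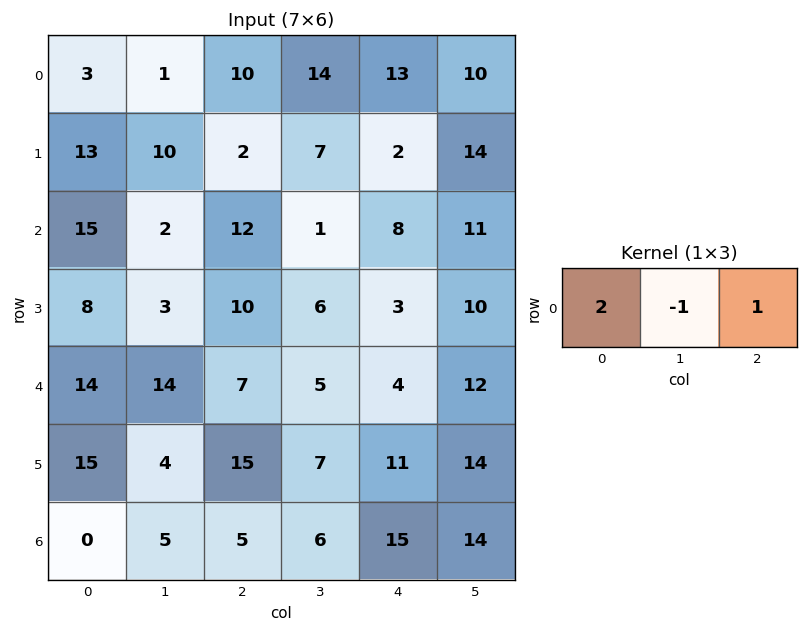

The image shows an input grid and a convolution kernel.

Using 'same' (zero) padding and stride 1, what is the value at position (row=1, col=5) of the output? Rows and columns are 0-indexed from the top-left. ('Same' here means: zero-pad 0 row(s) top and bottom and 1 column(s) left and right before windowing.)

The receptive field on the zero-padded input at this output position is [2 14 0]. Elementwise product with the kernel and sum: 2·2 + 14·-1 + 0·1.

-10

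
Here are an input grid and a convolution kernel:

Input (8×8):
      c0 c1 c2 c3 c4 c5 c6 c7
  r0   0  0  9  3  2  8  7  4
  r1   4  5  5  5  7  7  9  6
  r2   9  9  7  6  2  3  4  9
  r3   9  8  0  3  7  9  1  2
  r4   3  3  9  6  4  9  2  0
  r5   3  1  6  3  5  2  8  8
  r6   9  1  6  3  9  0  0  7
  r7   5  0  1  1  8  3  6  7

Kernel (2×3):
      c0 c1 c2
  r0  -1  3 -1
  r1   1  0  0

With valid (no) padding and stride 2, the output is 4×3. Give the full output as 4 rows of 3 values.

Output[0,0]: The receptive field on the input at this output position is [0 0 9 / 4 5 5]. Elementwise product with the kernel and sum: 0·-1 + 0·3 + 9·-1 + 4·1.
Output[0,1]: The receptive field on the input at this output position is [9 3 2 / 5 5 7]. Elementwise product with the kernel and sum: 9·-1 + 3·3 + 2·-1 + 5·1.

-5 3 22
20 9 10
0 11 26
-7 -5 -1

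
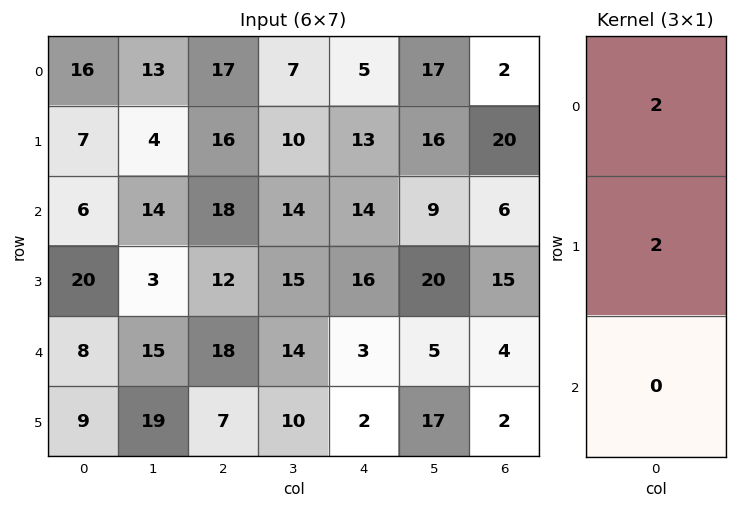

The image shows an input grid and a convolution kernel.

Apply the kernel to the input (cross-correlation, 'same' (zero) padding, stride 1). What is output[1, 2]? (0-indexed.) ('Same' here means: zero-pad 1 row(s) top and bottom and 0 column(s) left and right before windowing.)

The receptive field on the zero-padded input at this output position is [17 / 16 / 18]. Elementwise product with the kernel and sum: 17·2 + 16·2.

66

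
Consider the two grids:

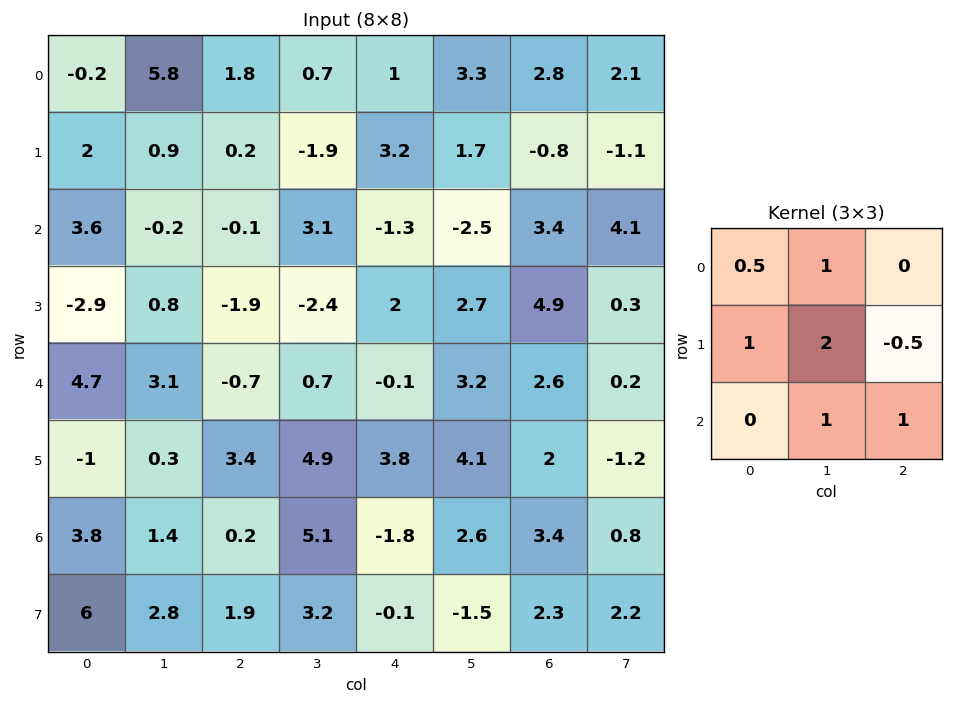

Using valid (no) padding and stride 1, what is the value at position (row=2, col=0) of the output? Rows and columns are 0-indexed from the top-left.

3.65

The receptive field on the input at this output position is [3.6 -0.2 -0.1 / -2.9 0.8 -1.9 / 4.7 3.1 -0.7]. Elementwise product with the kernel and sum: 3.6·0.5 + -0.2·1 + -2.9·1 + 0.8·2 + -1.9·-0.5 + 3.1·1 + -0.7·1.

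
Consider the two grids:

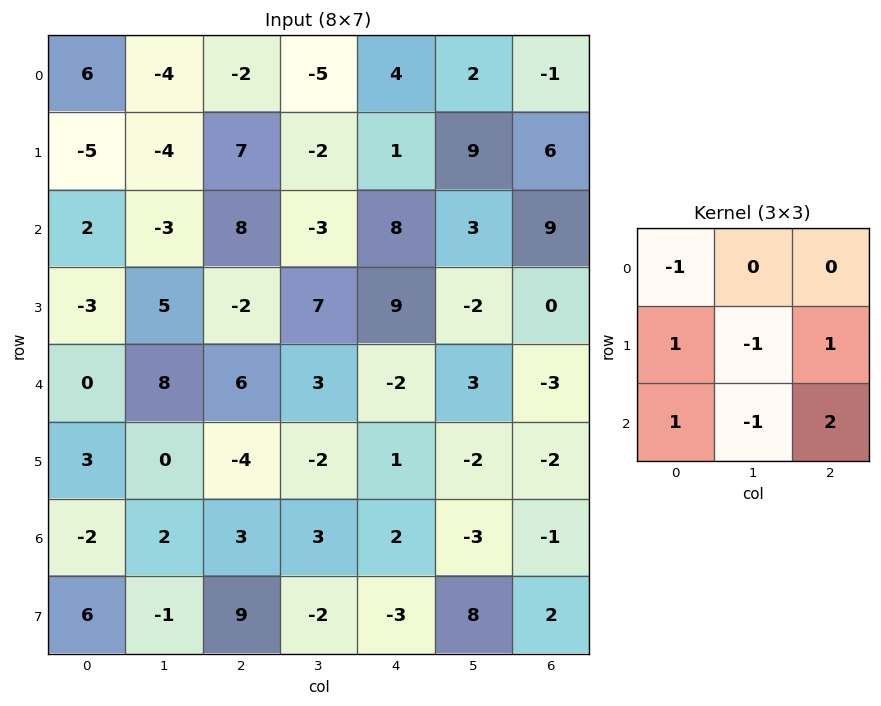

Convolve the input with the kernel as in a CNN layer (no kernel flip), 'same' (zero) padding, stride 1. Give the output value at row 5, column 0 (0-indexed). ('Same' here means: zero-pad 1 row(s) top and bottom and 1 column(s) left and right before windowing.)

3

The receptive field on the zero-padded input at this output position is [0 0 8 / 0 3 0 / 0 -2 2]. Elementwise product with the kernel and sum: 0·-1 + 0·1 + 3·-1 + 0·1 + 0·1 + -2·-1 + 2·2.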